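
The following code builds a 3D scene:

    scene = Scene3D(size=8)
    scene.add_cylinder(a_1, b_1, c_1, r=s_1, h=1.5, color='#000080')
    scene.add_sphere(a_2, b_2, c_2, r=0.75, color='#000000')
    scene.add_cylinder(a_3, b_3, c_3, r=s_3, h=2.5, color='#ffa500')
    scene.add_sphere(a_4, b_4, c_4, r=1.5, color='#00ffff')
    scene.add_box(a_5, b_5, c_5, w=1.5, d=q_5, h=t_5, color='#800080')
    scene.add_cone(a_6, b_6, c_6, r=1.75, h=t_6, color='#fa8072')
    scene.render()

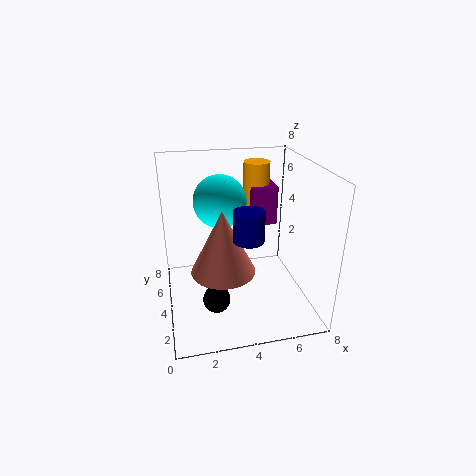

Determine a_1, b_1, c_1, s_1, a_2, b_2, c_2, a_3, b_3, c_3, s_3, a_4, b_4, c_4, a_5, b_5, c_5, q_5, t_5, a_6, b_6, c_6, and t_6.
a_1 = 4, b_1 = 1.75, c_1 = 5, s_1 = 0.75, a_2 = 2.5, b_2 = 2.75, c_2 = 1, a_3 = 5.5, b_3 = 5.75, c_3 = 5.25, s_3 = 0.75, a_4 = 3.25, b_4 = 5.25, c_4 = 5.75, a_5 = 5, b_5 = 4.75, c_5 = 4.25, q_5 = 1.5, t_5 = 2.25, a_6 = 3, b_6 = 3.25, c_6 = 2.5, t_6 = 3.5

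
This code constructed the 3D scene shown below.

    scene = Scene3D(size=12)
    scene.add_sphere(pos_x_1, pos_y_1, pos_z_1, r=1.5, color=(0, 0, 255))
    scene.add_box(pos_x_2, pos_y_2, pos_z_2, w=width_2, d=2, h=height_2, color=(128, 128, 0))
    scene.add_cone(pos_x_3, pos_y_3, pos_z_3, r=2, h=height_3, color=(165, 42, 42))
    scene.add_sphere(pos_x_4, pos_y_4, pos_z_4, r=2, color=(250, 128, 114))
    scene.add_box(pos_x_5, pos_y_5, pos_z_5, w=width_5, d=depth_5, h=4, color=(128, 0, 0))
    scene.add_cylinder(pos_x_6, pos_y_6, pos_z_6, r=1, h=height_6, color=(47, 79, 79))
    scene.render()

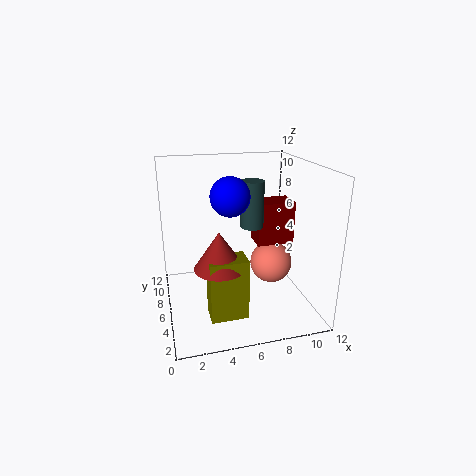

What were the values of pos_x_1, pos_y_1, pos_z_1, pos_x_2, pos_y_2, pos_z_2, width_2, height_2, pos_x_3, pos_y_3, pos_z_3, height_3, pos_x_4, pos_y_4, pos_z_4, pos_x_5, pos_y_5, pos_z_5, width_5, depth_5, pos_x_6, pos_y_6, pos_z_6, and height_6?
pos_x_1 = 5, pos_y_1 = 4.5, pos_z_1 = 10, pos_x_2 = 3, pos_y_2 = 2.5, pos_z_2 = 0.5, width_2 = 3, height_2 = 5, pos_x_3 = 4, pos_y_3 = 4, pos_z_3 = 4.5, height_3 = 3, pos_x_4 = 10, pos_y_4 = 8.5, pos_z_4 = 2, pos_x_5 = 8.5, pos_y_5 = 8, pos_z_5 = 4, width_5 = 3.5, depth_5 = 2.5, pos_x_6 = 7.5, pos_y_6 = 7, pos_z_6 = 6.5, height_6 = 4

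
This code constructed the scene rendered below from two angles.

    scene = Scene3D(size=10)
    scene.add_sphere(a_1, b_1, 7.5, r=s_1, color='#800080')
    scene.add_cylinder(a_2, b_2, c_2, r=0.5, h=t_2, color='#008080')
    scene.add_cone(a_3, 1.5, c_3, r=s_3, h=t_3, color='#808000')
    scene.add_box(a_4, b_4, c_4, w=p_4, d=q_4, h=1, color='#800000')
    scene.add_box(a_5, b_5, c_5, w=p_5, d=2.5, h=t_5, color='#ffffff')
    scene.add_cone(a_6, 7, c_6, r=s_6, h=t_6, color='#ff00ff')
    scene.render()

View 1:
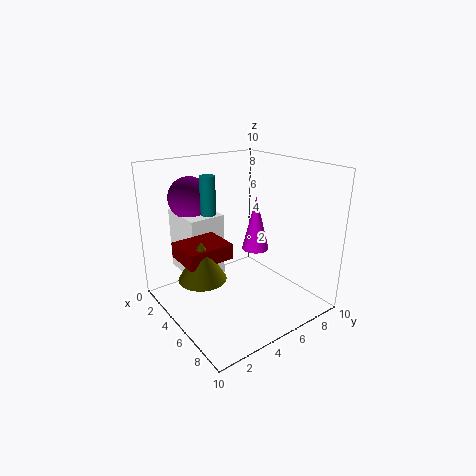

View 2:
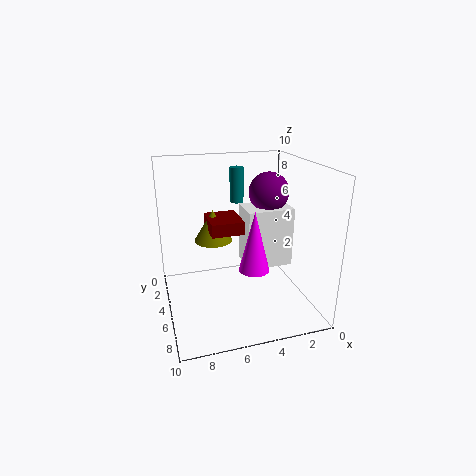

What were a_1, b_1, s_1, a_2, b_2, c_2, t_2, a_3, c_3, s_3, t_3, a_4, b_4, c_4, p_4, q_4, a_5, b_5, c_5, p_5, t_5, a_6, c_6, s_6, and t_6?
a_1 = 2, b_1 = 3, s_1 = 1.5, a_2 = 4.5, b_2 = 3, c_2 = 7, t_2 = 2.5, a_3 = 6, c_3 = 3.5, s_3 = 1.5, t_3 = 2.5, a_4 = 4, b_4 = 0.5, c_4 = 4.5, p_4 = 2.5, q_4 = 3, a_5 = 0.5, b_5 = 2, c_5 = 2, p_5 = 3.5, t_5 = 4.5, a_6 = 4.5, c_6 = 3.5, s_6 = 1, t_6 = 4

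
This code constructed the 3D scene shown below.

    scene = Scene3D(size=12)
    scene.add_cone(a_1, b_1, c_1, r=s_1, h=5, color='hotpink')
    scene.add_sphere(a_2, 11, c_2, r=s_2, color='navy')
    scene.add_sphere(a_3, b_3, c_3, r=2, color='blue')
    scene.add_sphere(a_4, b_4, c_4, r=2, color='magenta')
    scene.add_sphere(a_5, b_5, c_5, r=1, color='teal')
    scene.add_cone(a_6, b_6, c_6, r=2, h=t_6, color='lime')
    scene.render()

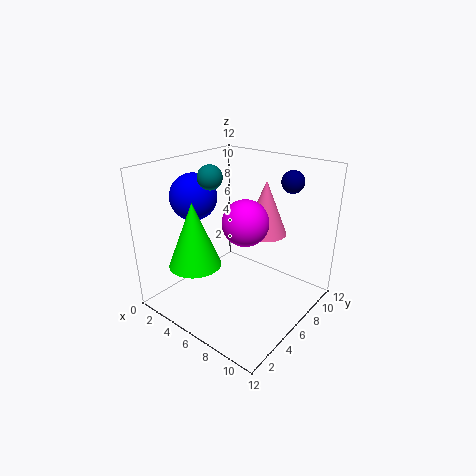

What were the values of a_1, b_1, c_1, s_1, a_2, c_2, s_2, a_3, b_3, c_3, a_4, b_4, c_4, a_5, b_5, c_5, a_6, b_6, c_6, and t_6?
a_1 = 6
b_1 = 10
c_1 = 5
s_1 = 2
a_2 = 8
c_2 = 10
s_2 = 1
a_3 = 2
b_3 = 5
c_3 = 9
a_4 = 6
b_4 = 7
c_4 = 7
a_5 = 4
b_5 = 5
c_5 = 11
a_6 = 5
b_6 = 2
c_6 = 5
t_6 = 5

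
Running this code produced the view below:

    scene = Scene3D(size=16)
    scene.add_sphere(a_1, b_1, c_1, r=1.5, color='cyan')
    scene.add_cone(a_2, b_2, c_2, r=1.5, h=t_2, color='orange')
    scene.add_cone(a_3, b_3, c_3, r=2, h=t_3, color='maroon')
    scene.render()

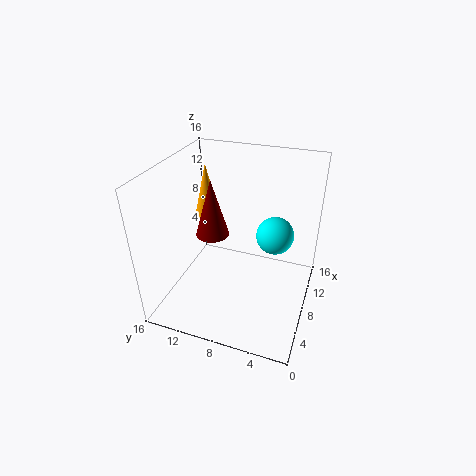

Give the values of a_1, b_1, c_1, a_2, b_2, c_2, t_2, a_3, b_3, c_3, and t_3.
a_1 = 1.5
b_1 = 2.5
c_1 = 13.5
a_2 = 12
b_2 = 13.5
c_2 = 8
t_2 = 6.5
a_3 = 10
b_3 = 12
c_3 = 6.5
t_3 = 7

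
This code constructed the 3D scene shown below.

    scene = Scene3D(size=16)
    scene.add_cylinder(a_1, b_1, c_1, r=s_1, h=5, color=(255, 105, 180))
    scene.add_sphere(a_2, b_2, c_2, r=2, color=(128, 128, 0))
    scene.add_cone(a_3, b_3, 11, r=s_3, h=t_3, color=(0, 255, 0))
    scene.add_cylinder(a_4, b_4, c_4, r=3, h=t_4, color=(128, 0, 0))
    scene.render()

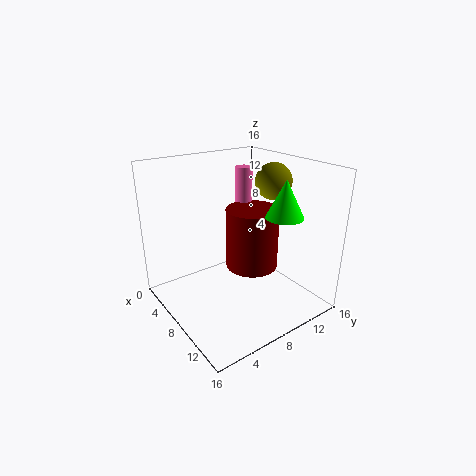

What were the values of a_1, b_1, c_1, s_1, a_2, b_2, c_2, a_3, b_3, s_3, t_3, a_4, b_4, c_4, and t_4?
a_1 = 5
b_1 = 11
c_1 = 10
s_1 = 1
a_2 = 9
b_2 = 12
c_2 = 14
a_3 = 12
b_3 = 11
s_3 = 2
t_3 = 4
a_4 = 8
b_4 = 10
c_4 = 4
t_4 = 7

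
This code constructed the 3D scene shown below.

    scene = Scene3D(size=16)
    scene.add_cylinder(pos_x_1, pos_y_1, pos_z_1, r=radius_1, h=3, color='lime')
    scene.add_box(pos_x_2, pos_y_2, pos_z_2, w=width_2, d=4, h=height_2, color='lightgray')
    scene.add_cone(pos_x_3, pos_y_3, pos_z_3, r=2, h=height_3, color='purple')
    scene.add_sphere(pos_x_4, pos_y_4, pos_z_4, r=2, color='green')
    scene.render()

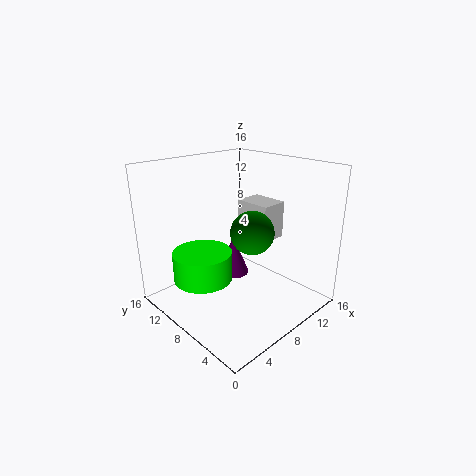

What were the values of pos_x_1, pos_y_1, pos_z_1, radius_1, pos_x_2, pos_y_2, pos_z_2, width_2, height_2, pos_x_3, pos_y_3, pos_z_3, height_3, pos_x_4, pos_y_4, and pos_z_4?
pos_x_1 = 3
pos_y_1 = 8
pos_z_1 = 5
radius_1 = 3
pos_x_2 = 9
pos_y_2 = 5
pos_z_2 = 8
width_2 = 3
height_2 = 4
pos_x_3 = 11
pos_y_3 = 12
pos_z_3 = 1
height_3 = 5
pos_x_4 = 5
pos_y_4 = 3
pos_z_4 = 11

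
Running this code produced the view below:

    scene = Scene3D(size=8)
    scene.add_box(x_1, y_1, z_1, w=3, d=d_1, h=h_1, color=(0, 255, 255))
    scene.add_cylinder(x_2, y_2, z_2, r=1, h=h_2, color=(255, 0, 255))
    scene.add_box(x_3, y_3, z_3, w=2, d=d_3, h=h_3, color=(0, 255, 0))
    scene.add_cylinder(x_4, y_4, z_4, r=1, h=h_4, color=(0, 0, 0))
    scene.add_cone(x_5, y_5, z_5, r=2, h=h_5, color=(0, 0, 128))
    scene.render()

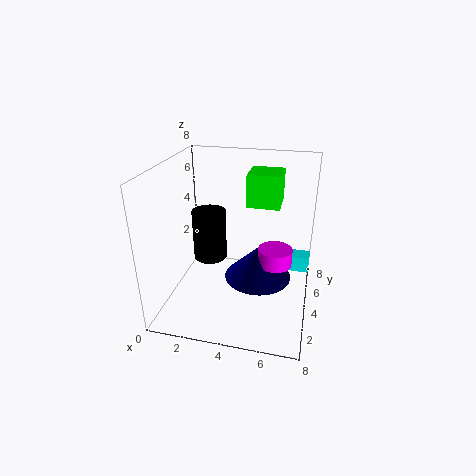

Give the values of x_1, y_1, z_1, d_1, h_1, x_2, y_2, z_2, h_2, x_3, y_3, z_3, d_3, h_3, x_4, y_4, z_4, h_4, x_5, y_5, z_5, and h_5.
x_1 = 5
y_1 = 6
z_1 = 1
d_1 = 1
h_1 = 1
x_2 = 6
y_2 = 5
z_2 = 2
h_2 = 1
x_3 = 4
y_3 = 6
z_3 = 5
d_3 = 2
h_3 = 2
x_4 = 2
y_4 = 5
z_4 = 2
h_4 = 3
x_5 = 5
y_5 = 5
z_5 = 1
h_5 = 2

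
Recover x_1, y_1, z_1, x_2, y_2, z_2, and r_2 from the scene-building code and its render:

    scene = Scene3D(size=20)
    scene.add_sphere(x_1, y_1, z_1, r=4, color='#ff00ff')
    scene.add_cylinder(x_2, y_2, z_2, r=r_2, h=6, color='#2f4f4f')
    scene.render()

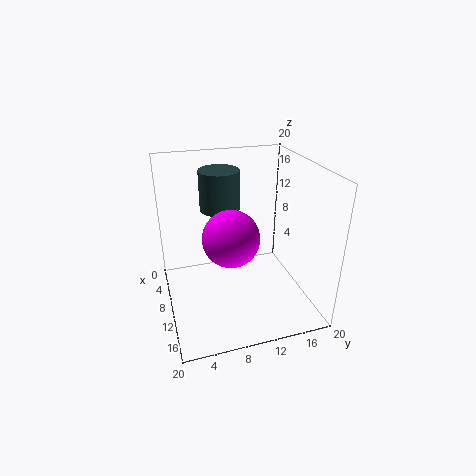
x_1 = 10
y_1 = 9
z_1 = 10
x_2 = 4
y_2 = 9
z_2 = 12
r_2 = 3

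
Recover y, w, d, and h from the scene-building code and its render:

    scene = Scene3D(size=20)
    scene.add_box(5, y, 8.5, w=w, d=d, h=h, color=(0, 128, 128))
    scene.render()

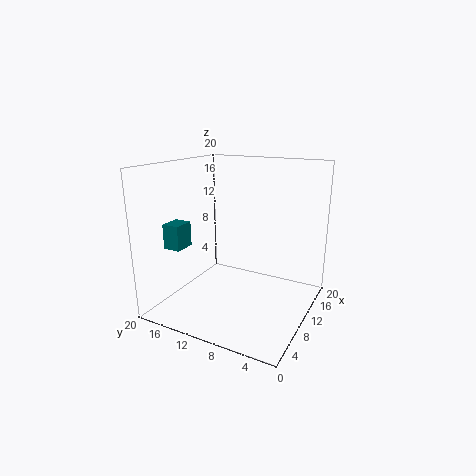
y = 16.5
w = 3
d = 2.5
h = 3.5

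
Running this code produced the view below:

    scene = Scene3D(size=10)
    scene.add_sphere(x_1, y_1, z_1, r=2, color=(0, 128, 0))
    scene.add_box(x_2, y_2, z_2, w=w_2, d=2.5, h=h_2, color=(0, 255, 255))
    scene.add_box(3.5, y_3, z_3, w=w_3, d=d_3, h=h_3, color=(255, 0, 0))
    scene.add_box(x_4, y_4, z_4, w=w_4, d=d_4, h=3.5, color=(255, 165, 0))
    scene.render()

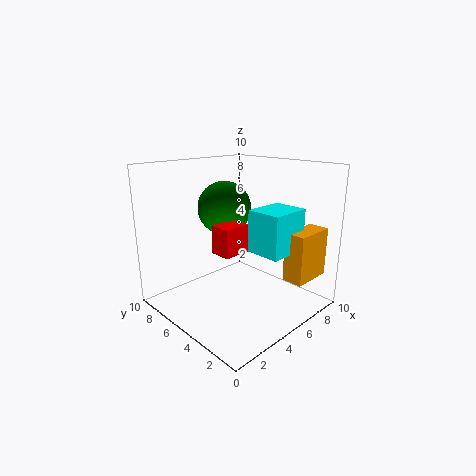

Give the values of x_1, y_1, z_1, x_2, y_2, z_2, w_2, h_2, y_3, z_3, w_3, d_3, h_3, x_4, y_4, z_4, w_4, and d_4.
x_1 = 6; y_1 = 7.5; z_1 = 6.5; x_2 = 5.5; y_2 = 2; z_2 = 4; w_2 = 3; h_2 = 3; y_3 = 4.5; z_3 = 4; w_3 = 2; d_3 = 1.5; h_3 = 2; x_4 = 7; y_4 = 1; z_4 = 2; w_4 = 3; d_4 = 1.5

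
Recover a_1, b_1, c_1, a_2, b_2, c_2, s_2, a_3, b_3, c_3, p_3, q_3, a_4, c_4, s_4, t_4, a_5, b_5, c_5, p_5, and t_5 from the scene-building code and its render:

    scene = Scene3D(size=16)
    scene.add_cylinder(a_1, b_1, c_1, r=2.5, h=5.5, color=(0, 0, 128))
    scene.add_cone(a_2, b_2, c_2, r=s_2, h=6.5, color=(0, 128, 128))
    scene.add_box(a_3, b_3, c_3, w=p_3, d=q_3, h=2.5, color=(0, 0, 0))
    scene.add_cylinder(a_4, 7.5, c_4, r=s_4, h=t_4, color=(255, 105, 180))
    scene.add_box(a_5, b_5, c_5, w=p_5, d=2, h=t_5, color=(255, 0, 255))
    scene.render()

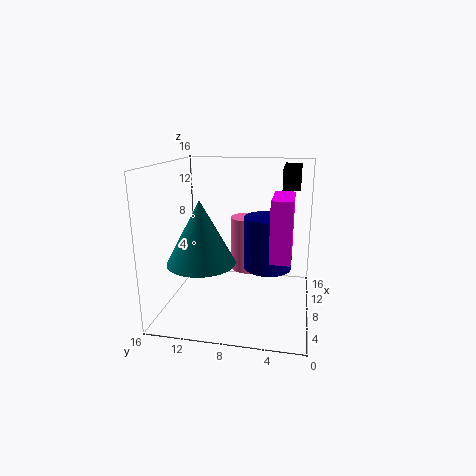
a_1 = 6.5, b_1 = 4.5, c_1 = 5.5, a_2 = 4, b_2 = 11, c_2 = 6.5, s_2 = 3.5, a_3 = 10.5, b_3 = 1.5, c_3 = 13, p_3 = 5.5, q_3 = 2, a_4 = 11.5, c_4 = 3, s_4 = 2, t_4 = 6.5, a_5 = 2.5, b_5 = 2, c_5 = 7.5, p_5 = 5, t_5 = 6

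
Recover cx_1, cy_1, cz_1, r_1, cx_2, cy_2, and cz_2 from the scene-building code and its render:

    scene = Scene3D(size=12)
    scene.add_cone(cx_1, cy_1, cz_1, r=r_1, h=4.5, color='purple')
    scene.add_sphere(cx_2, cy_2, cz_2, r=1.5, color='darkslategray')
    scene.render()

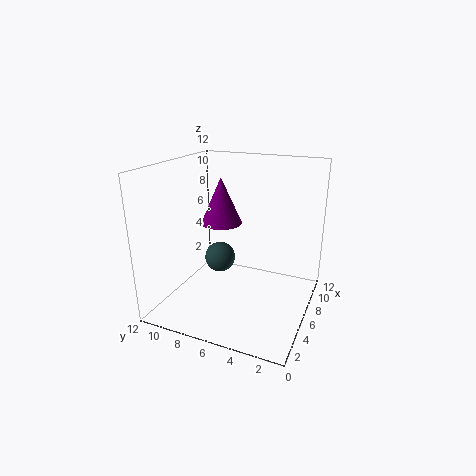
cx_1 = 10
cy_1 = 9.5
cz_1 = 5.5
r_1 = 2
cx_2 = 9.5
cy_2 = 9.5
cz_2 = 2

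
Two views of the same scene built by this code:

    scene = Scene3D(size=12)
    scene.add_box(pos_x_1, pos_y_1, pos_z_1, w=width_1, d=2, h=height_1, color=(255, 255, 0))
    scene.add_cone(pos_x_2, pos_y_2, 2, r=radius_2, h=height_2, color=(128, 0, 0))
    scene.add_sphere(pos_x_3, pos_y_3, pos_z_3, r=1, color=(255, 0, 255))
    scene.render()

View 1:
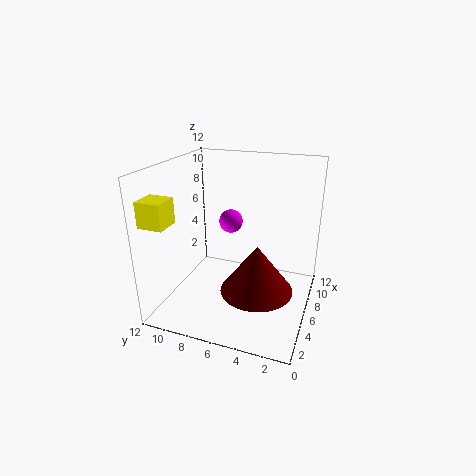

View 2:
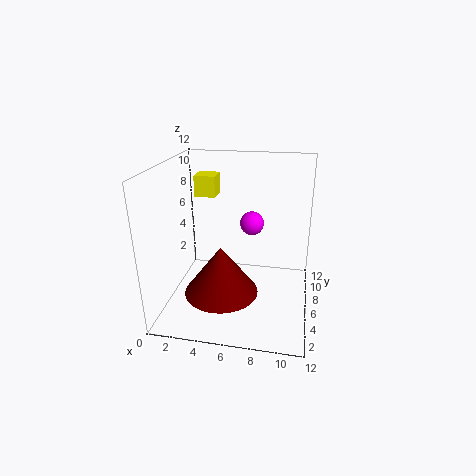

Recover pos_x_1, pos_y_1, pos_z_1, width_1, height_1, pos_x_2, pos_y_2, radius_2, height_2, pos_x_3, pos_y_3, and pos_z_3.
pos_x_1 = 1
pos_y_1 = 10
pos_z_1 = 8
width_1 = 2
height_1 = 2
pos_x_2 = 5
pos_y_2 = 4
radius_2 = 3
height_2 = 4
pos_x_3 = 7
pos_y_3 = 7
pos_z_3 = 7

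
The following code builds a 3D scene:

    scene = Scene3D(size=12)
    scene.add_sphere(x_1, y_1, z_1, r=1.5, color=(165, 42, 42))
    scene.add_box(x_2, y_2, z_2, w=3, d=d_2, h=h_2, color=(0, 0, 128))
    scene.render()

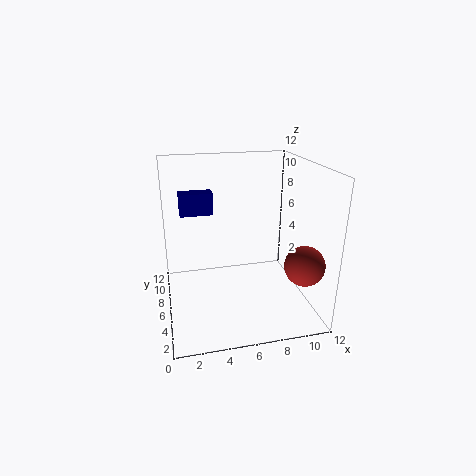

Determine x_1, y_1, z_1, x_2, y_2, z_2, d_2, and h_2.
x_1 = 10; y_1 = 1.5; z_1 = 5.25; x_2 = 1.5; y_2 = 9.25; z_2 = 7; d_2 = 1.5; h_2 = 2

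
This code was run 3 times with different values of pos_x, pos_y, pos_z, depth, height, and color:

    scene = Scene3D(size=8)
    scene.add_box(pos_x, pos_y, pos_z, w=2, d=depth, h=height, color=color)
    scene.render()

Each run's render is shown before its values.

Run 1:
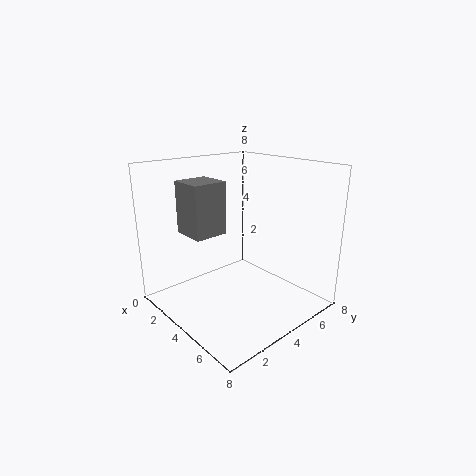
pos_x = 1, pos_y = 2, pos_z = 4, depth = 2, height = 3, color = 'gray'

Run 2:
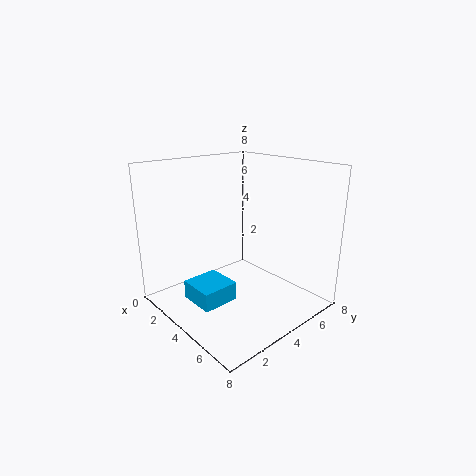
pos_x = 3, pos_y = 1, pos_z = 1, depth = 2, height = 1, color = 'deepskyblue'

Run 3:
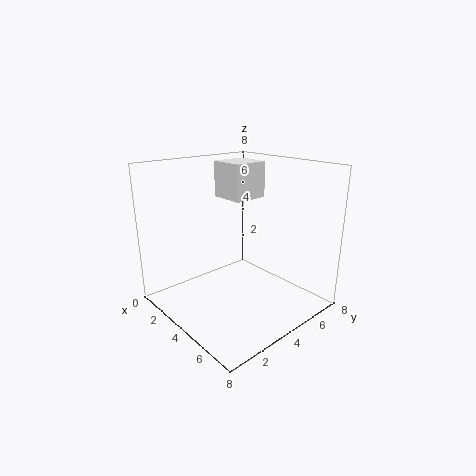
pos_x = 2, pos_y = 4, pos_z = 6, depth = 2, height = 2, color = 'white'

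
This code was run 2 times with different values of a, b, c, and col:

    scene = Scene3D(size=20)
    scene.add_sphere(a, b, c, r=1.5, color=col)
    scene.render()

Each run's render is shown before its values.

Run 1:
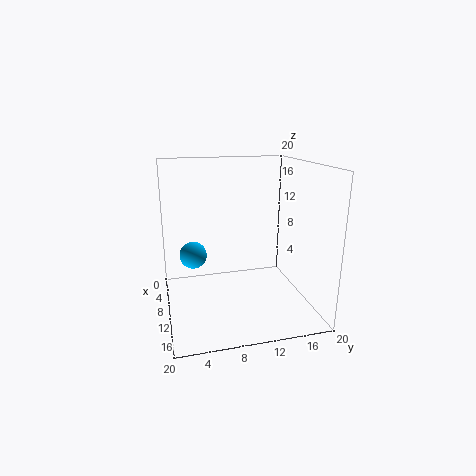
a = 17, b = 3, c = 11, col = 'deepskyblue'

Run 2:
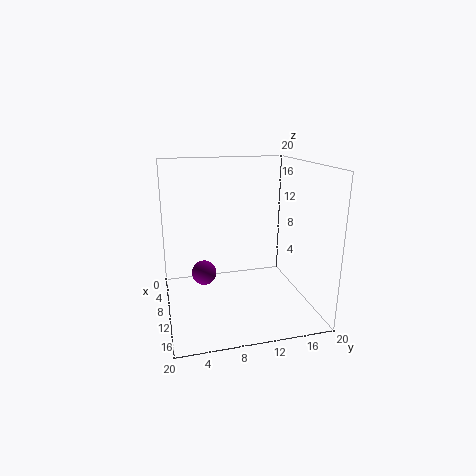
a = 14.5, b = 4.5, c = 7.5, col = 'purple'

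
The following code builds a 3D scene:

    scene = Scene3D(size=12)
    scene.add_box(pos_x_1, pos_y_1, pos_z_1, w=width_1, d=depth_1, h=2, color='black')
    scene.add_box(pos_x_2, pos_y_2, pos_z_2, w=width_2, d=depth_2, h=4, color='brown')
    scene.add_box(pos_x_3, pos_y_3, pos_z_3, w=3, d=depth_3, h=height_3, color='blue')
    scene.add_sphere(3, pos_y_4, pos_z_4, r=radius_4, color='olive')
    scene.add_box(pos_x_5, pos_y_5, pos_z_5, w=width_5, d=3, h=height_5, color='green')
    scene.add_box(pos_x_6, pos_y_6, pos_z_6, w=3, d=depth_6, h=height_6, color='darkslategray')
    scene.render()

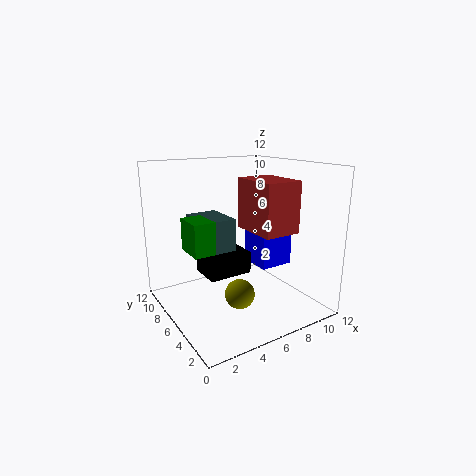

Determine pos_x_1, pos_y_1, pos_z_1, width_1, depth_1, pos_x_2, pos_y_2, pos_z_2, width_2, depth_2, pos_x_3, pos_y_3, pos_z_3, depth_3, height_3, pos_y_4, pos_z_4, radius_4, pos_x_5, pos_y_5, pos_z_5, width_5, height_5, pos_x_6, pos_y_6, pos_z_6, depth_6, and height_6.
pos_x_1 = 4
pos_y_1 = 7
pos_z_1 = 2
width_1 = 4
depth_1 = 3
pos_x_2 = 6
pos_y_2 = 2
pos_z_2 = 7
width_2 = 3
depth_2 = 4
pos_x_3 = 8
pos_y_3 = 5
pos_z_3 = 3
depth_3 = 3
height_3 = 5
pos_y_4 = 1
pos_z_4 = 4
radius_4 = 1
pos_x_5 = 3
pos_y_5 = 8
pos_z_5 = 4
width_5 = 2
height_5 = 3
pos_x_6 = 4
pos_y_6 = 8
pos_z_6 = 3
depth_6 = 4
height_6 = 4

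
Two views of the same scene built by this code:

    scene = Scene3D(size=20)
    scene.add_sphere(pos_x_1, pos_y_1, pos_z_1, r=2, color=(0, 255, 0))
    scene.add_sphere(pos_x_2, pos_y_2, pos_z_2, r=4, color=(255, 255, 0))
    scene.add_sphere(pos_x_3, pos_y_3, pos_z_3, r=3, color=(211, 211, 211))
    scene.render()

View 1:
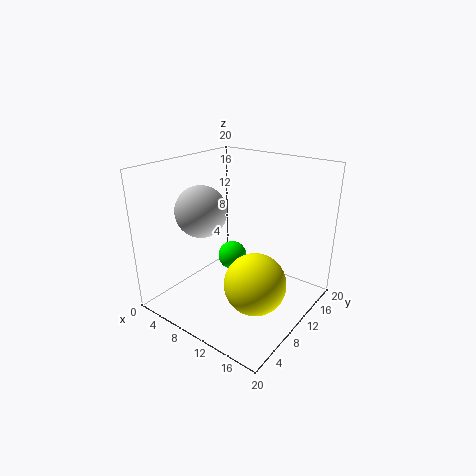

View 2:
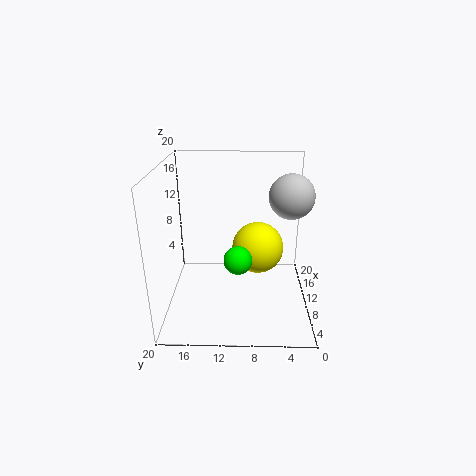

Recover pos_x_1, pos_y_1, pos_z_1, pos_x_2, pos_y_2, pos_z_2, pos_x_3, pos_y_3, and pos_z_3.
pos_x_1 = 9, pos_y_1 = 10, pos_z_1 = 7, pos_x_2 = 15, pos_y_2 = 7, pos_z_2 = 6, pos_x_3 = 10, pos_y_3 = 3, pos_z_3 = 16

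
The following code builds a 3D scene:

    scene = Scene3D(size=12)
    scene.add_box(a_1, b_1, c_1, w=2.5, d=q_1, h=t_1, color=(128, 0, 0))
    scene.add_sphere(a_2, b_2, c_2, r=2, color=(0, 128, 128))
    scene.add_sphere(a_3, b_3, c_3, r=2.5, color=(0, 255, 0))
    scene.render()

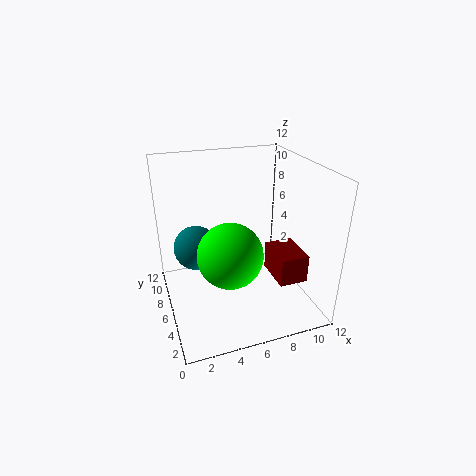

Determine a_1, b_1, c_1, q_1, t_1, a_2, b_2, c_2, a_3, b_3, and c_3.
a_1 = 9
b_1 = 3.5
c_1 = 2
q_1 = 3.5
t_1 = 2.5
a_2 = 3
b_2 = 9
c_2 = 4
a_3 = 4.5
b_3 = 3.5
c_3 = 6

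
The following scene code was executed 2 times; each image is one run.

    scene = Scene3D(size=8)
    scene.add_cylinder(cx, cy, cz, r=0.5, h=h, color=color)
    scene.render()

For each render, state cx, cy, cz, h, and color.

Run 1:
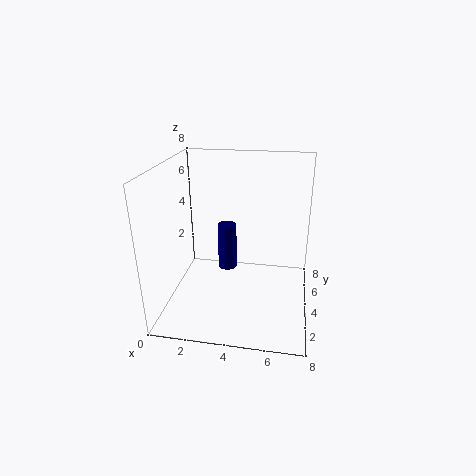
cx = 3.5, cy = 3.5, cz = 2.5, h = 2.5, color = 'navy'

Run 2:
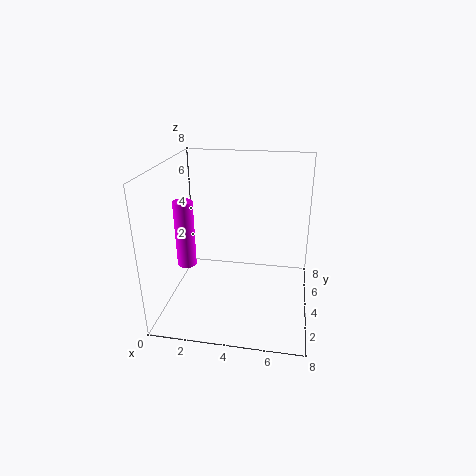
cx = 1.5, cy = 2.5, cz = 3, h = 3.5, color = 'magenta'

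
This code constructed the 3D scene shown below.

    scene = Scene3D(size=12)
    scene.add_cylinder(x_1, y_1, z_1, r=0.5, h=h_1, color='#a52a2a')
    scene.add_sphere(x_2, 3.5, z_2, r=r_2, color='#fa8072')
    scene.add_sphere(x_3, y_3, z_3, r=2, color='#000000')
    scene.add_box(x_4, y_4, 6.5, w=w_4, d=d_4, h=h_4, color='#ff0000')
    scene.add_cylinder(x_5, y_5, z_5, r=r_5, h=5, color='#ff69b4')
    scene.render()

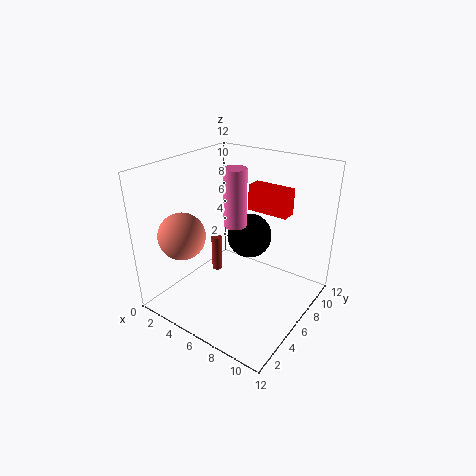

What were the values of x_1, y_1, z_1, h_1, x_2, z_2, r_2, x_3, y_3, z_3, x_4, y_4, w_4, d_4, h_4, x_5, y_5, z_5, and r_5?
x_1 = 2; y_1 = 8; z_1 = 0.5; h_1 = 3.5; x_2 = 2; z_2 = 6; r_2 = 2; x_3 = 5.5; y_3 = 8.5; z_3 = 5; x_4 = 4; y_4 = 10.5; w_4 = 4; d_4 = 1.5; h_4 = 2.5; x_5 = 5; y_5 = 7; z_5 = 6.5; r_5 = 1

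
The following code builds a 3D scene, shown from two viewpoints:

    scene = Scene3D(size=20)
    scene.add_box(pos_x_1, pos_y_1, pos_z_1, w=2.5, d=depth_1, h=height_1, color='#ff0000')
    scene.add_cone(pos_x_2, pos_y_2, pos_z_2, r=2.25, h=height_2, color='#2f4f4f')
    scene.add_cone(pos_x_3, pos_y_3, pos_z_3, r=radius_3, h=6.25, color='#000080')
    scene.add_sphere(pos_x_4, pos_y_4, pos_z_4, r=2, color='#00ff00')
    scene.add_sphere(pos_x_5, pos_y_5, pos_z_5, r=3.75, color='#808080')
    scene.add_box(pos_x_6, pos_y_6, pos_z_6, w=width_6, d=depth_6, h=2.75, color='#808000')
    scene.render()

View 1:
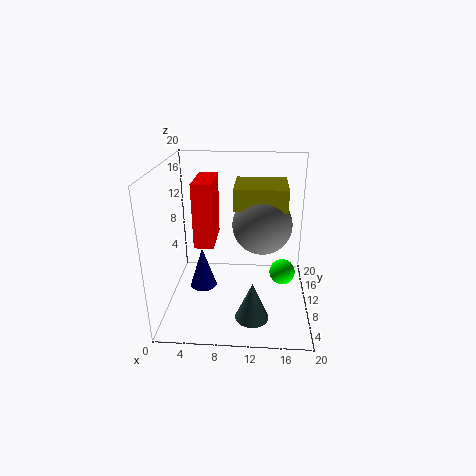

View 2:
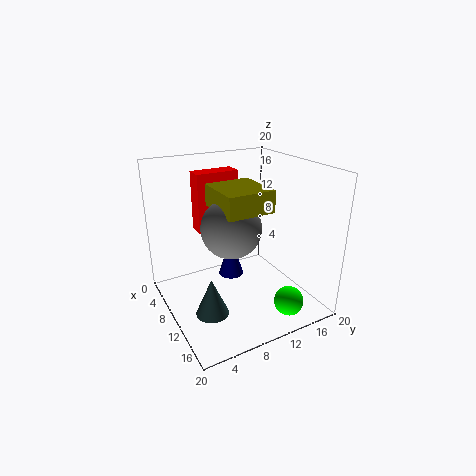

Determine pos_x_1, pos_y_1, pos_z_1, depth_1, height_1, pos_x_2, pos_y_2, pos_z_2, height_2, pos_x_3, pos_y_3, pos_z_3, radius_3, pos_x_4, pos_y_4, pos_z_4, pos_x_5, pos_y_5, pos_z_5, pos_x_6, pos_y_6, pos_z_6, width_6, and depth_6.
pos_x_1 = 4.75, pos_y_1 = 5.5, pos_z_1 = 10.5, depth_1 = 6, height_1 = 8.25, pos_x_2 = 12.25, pos_y_2 = 4.75, pos_z_2 = 0.75, height_2 = 5.25, pos_x_3 = 4.5, pos_y_3 = 11.75, pos_z_3 = 1, radius_3 = 2, pos_x_4 = 16.75, pos_y_4 = 14.25, pos_z_4 = 2.25, pos_x_5 = 13.25, pos_y_5 = 7.25, pos_z_5 = 13.25, pos_x_6 = 9.75, pos_y_6 = 5.5, pos_z_6 = 15.5, width_6 = 6.5, depth_6 = 6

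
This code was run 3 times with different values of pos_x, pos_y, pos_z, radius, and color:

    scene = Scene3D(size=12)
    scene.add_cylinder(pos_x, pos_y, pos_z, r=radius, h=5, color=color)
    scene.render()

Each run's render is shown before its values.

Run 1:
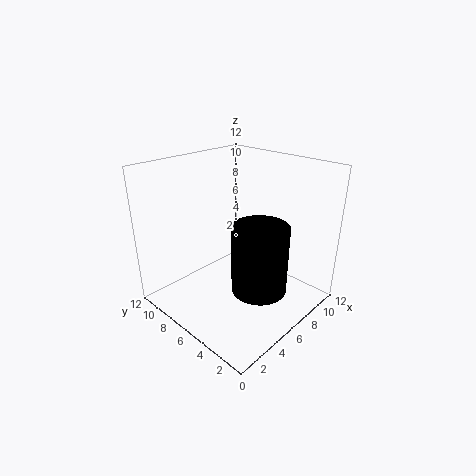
pos_x = 4, pos_y = 2, pos_z = 4, radius = 2, color = 'black'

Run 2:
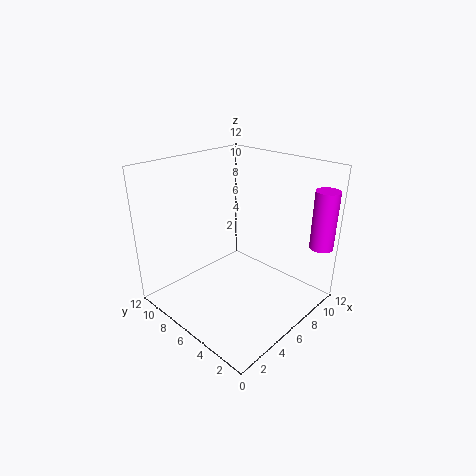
pos_x = 11, pos_y = 1, pos_z = 5, radius = 1, color = 'magenta'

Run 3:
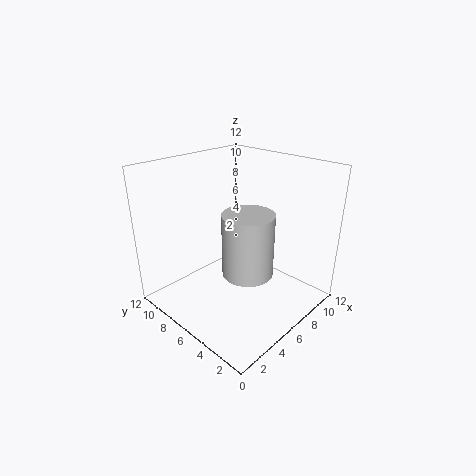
pos_x = 5, pos_y = 4, pos_z = 4, radius = 2, color = 'lightgray'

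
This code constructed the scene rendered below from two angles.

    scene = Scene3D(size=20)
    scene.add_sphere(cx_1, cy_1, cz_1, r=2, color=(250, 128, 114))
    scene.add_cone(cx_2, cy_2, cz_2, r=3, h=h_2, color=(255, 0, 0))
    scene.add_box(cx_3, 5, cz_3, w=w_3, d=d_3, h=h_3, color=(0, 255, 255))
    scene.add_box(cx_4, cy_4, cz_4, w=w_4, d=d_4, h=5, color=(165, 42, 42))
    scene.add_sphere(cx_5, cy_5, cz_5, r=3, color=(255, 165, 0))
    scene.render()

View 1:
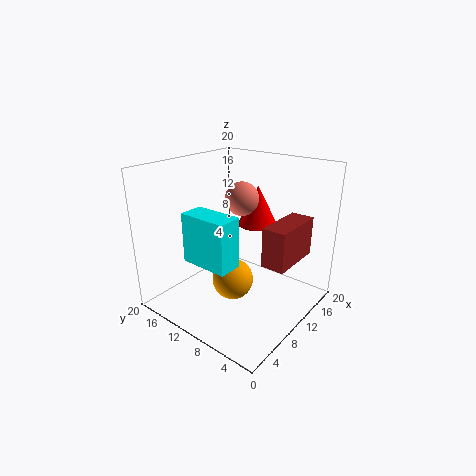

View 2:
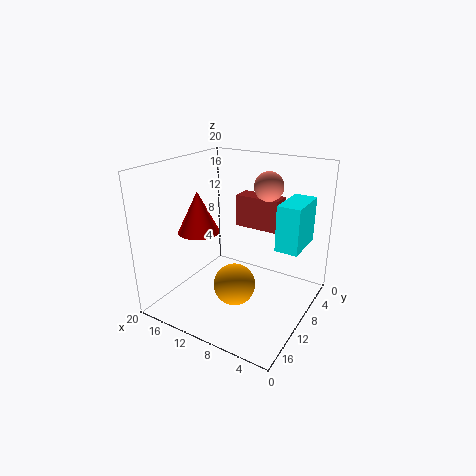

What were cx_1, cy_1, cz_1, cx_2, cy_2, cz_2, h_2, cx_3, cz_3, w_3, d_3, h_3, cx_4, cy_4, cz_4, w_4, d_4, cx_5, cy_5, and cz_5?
cx_1 = 7, cy_1 = 7, cz_1 = 17, cx_2 = 16, cy_2 = 11, cz_2 = 10, h_2 = 6, cx_3 = 1, cz_3 = 10, w_3 = 3, d_3 = 6, h_3 = 6, cx_4 = 7, cy_4 = 1, cz_4 = 9, w_4 = 7, d_4 = 3, cx_5 = 10, cy_5 = 11, cz_5 = 3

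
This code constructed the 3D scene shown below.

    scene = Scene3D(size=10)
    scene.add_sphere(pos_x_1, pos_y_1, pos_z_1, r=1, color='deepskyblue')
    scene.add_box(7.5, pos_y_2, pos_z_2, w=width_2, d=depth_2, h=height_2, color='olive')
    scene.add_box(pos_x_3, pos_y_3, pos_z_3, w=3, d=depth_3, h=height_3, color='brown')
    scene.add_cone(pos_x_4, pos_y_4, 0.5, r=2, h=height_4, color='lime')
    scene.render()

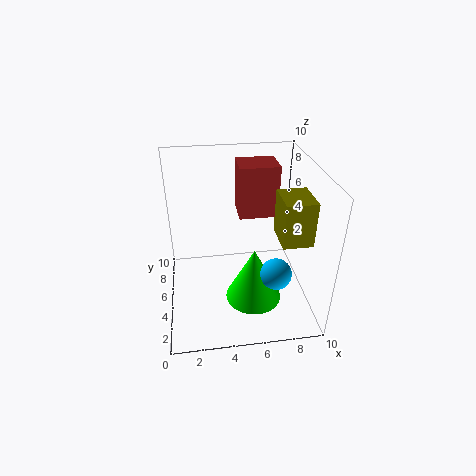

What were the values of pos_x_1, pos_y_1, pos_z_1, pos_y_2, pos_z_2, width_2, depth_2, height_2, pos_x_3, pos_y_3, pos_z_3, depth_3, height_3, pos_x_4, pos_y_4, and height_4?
pos_x_1 = 7, pos_y_1 = 2, pos_z_1 = 4, pos_y_2 = 2.5, pos_z_2 = 5.5, width_2 = 2, depth_2 = 2.5, height_2 = 3, pos_x_3 = 5.5, pos_y_3 = 7.5, pos_z_3 = 5, depth_3 = 2.5, height_3 = 4, pos_x_4 = 6, pos_y_4 = 4, height_4 = 4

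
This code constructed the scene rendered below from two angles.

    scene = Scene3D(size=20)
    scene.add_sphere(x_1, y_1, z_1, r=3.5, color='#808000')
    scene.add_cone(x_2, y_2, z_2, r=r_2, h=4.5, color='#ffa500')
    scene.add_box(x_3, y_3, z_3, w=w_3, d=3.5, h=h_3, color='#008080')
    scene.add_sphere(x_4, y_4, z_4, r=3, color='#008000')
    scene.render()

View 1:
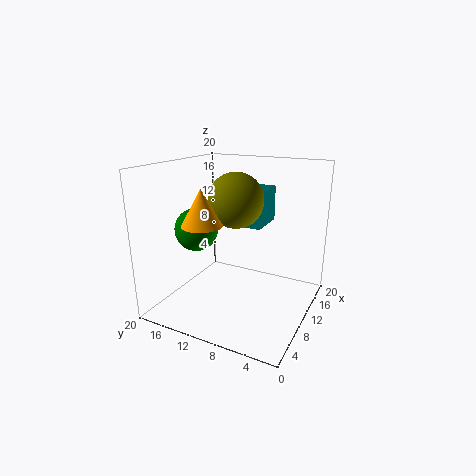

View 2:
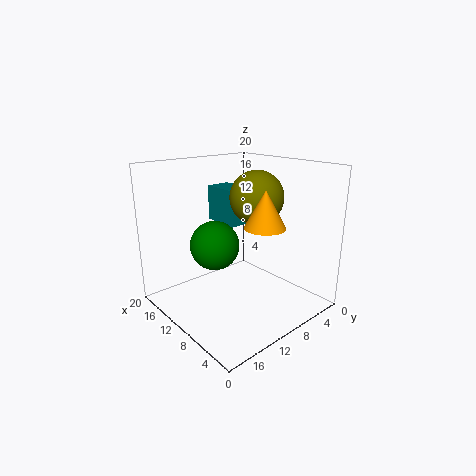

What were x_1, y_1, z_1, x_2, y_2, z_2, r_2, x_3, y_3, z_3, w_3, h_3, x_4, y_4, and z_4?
x_1 = 7.5, y_1 = 9, z_1 = 16, x_2 = 3.5, y_2 = 11.5, z_2 = 13.5, r_2 = 2.5, x_3 = 10.5, y_3 = 7, z_3 = 11.5, w_3 = 5.5, h_3 = 5, x_4 = 8, y_4 = 15.5, z_4 = 11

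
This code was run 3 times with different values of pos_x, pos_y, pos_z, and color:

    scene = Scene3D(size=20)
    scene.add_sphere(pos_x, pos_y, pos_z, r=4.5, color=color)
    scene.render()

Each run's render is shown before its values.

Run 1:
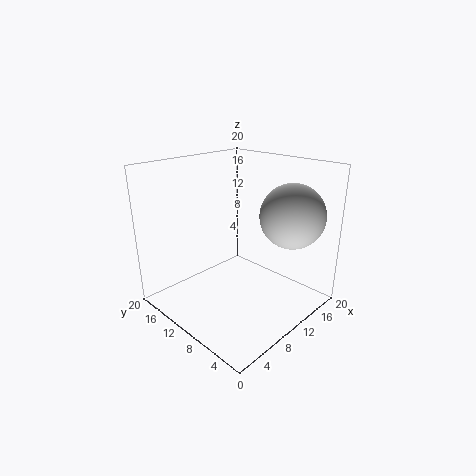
pos_x = 15.5; pos_y = 5; pos_z = 13; color = 'lightgray'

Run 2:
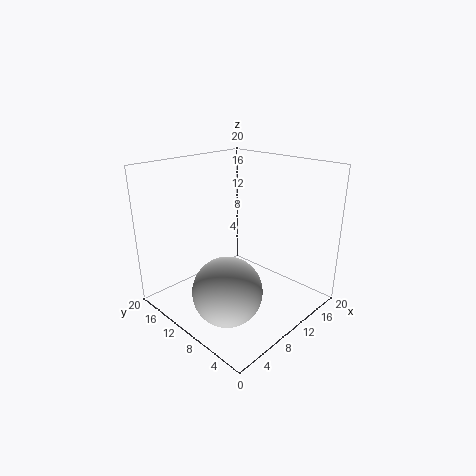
pos_x = 5; pos_y = 7; pos_z = 5; color = 'lightgray'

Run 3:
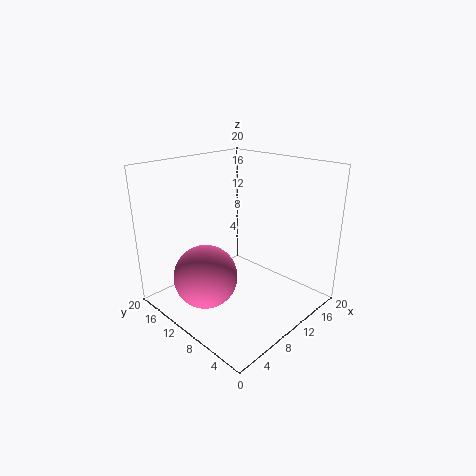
pos_x = 6; pos_y = 12.5; pos_z = 4.5; color = 'hotpink'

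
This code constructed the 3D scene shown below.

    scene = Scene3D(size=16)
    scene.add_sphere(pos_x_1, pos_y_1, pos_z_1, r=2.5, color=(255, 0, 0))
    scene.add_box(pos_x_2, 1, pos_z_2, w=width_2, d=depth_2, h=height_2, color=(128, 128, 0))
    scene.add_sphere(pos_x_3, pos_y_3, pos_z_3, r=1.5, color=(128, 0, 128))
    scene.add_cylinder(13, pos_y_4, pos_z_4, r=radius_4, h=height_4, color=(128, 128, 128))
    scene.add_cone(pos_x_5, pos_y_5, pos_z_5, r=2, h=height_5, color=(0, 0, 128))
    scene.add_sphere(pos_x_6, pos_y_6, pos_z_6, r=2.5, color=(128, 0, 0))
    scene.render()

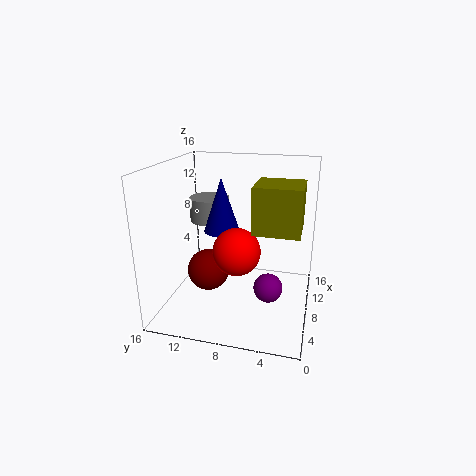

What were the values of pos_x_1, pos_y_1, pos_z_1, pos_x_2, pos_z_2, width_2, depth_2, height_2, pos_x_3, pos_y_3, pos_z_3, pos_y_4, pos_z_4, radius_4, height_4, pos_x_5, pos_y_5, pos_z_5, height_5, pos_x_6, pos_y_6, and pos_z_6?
pos_x_1 = 5.5; pos_y_1 = 7.5; pos_z_1 = 7.5; pos_x_2 = 3; pos_z_2 = 10.5; width_2 = 4.5; depth_2 = 4.5; height_2 = 4.5; pos_x_3 = 5; pos_y_3 = 4; pos_z_3 = 4; pos_y_4 = 13; pos_z_4 = 8; radius_4 = 2.5; height_4 = 3; pos_x_5 = 8.5; pos_y_5 = 10; pos_z_5 = 8.5; height_5 = 6; pos_x_6 = 9; pos_y_6 = 12; pos_z_6 = 3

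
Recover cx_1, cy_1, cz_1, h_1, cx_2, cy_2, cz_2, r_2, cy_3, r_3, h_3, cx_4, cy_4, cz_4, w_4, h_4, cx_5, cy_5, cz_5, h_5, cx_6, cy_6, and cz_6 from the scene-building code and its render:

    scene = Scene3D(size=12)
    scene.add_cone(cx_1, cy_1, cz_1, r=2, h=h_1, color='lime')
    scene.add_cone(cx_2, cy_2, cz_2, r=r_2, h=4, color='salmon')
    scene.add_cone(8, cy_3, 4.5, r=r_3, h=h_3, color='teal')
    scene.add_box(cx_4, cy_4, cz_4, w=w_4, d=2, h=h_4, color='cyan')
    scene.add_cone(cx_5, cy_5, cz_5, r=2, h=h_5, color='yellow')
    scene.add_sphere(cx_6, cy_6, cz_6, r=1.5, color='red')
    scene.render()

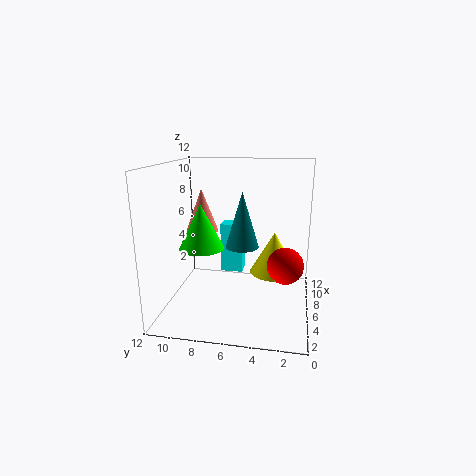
cx_1 = 7
cy_1 = 9.5
cz_1 = 4.5
h_1 = 4
cx_2 = 9
cy_2 = 10
cz_2 = 5.5
r_2 = 1.5
cy_3 = 6
r_3 = 1.5
h_3 = 5
cx_4 = 8
cy_4 = 6
cz_4 = 2
w_4 = 1.5
h_4 = 4.5
cx_5 = 6.5
cy_5 = 3
cz_5 = 3
h_5 = 3.5
cx_6 = 5.5
cy_6 = 2
cz_6 = 4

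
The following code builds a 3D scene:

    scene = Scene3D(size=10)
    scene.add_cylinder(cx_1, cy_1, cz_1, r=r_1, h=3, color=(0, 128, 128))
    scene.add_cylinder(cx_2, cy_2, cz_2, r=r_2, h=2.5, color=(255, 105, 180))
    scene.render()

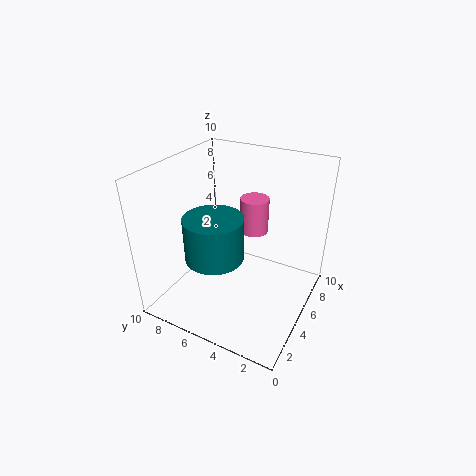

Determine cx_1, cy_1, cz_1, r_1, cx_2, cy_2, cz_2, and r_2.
cx_1 = 3.5
cy_1 = 6
cz_1 = 4
r_1 = 2
cx_2 = 6.5
cy_2 = 4.5
cz_2 = 5
r_2 = 1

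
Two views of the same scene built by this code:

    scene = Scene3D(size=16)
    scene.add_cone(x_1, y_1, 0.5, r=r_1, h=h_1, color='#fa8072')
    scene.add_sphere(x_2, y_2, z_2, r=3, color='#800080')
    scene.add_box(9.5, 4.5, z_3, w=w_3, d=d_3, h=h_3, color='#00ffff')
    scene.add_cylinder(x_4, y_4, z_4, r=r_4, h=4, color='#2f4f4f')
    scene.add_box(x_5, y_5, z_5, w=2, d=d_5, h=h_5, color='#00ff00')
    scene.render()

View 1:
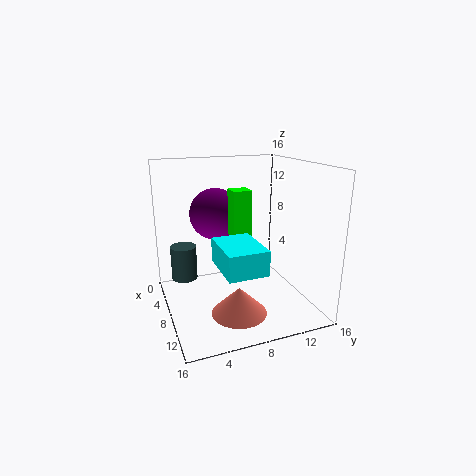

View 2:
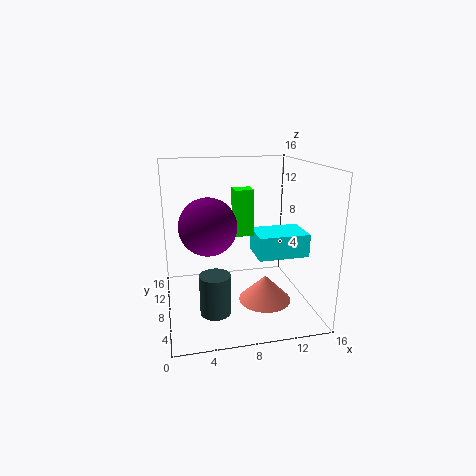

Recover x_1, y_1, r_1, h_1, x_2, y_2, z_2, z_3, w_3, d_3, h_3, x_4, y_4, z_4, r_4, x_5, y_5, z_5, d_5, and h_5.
x_1 = 11
y_1 = 7
r_1 = 3
h_1 = 3
x_2 = 4.5
y_2 = 6.5
z_2 = 10
z_3 = 6.5
w_3 = 5.5
d_3 = 4
h_3 = 2.5
x_4 = 4.5
y_4 = 2.5
z_4 = 2.5
r_4 = 1.5
x_5 = 7.5
y_5 = 7
z_5 = 8.5
d_5 = 2
h_5 = 5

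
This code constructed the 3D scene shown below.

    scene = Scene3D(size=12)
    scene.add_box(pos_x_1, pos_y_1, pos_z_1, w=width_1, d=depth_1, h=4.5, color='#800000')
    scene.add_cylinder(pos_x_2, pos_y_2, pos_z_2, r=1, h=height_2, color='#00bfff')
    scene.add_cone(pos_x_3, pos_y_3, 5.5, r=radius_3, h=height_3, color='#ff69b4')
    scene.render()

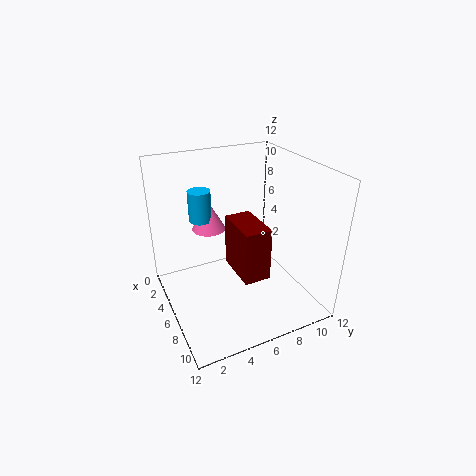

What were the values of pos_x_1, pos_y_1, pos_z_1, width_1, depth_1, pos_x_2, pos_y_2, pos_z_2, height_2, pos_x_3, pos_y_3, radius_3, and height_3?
pos_x_1 = 4.5; pos_y_1 = 5.5; pos_z_1 = 3; width_1 = 4; depth_1 = 2.25; pos_x_2 = 2.5; pos_y_2 = 4; pos_z_2 = 6.5; height_2 = 2.75; pos_x_3 = 2.5; pos_y_3 = 4.75; radius_3 = 1.5; height_3 = 2.75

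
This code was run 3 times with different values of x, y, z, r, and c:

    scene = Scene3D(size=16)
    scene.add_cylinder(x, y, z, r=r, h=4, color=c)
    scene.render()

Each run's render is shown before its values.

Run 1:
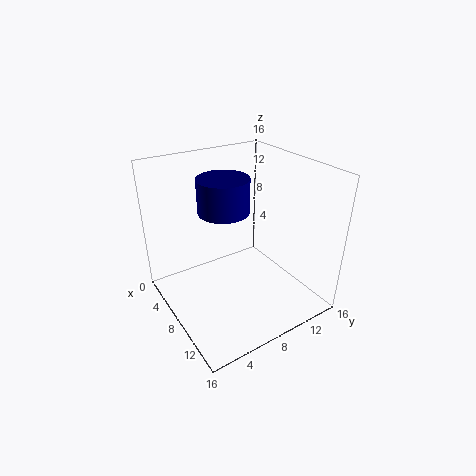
x = 5
y = 8
z = 10
r = 3
c = 'navy'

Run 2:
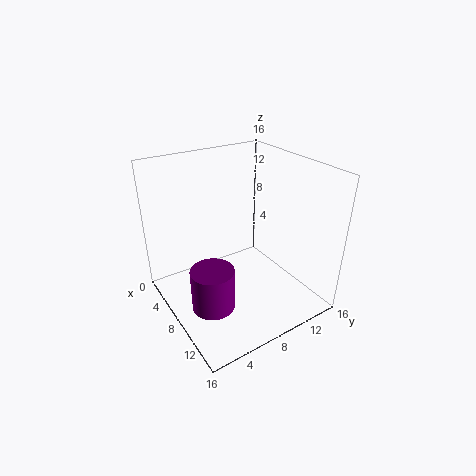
x = 13
y = 2
z = 5
r = 2
c = 'purple'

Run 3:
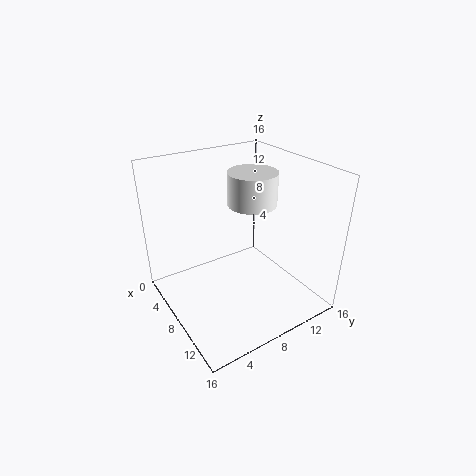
x = 5
y = 12
z = 10
r = 3
c = 'white'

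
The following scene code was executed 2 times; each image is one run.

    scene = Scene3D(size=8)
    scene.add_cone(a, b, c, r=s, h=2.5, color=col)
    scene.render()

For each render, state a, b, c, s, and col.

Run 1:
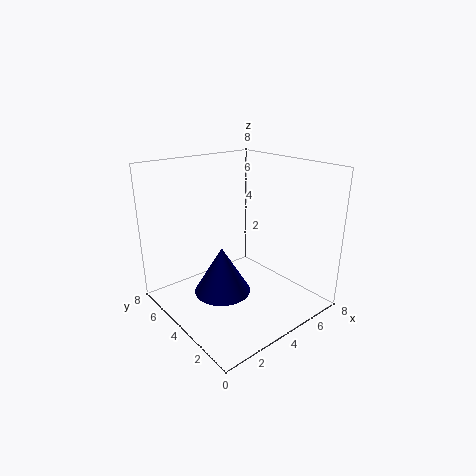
a = 2.5; b = 3.5; c = 1.5; s = 1.5; col = 'navy'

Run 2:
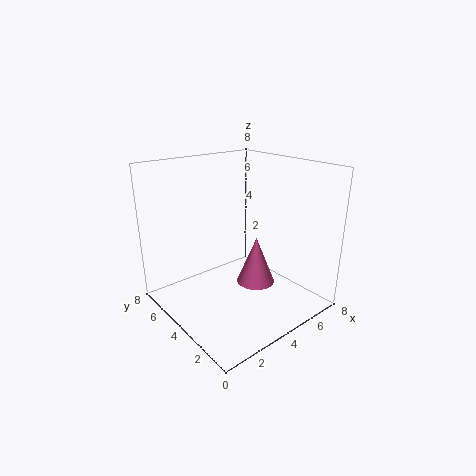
a = 4; b = 2.5; c = 2; s = 1; col = 'hotpink'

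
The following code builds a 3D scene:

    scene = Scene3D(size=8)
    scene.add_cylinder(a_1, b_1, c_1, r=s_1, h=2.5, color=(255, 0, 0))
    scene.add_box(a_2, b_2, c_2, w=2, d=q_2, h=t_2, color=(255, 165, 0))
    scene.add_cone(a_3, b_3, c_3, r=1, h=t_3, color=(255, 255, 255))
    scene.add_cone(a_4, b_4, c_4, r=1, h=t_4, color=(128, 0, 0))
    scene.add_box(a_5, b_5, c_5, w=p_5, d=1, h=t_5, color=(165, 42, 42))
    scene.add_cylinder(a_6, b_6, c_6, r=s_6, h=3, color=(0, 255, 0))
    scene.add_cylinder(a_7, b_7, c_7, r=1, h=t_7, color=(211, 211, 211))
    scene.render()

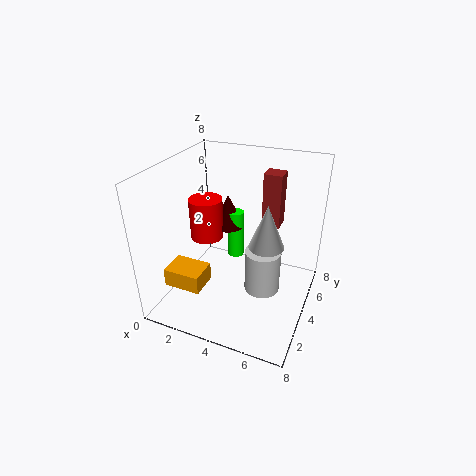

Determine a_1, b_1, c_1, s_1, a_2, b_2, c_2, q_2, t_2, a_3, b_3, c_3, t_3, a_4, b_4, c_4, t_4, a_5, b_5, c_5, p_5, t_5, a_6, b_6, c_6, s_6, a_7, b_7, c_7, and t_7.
a_1 = 1.5; b_1 = 5; c_1 = 3; s_1 = 1; a_2 = 1; b_2 = 1; c_2 = 2; q_2 = 1.5; t_2 = 1; a_3 = 5.5; b_3 = 4.5; c_3 = 3.5; t_3 = 2.5; a_4 = 2.5; b_4 = 6; c_4 = 3.5; t_4 = 2; a_5 = 5; b_5 = 5; c_5 = 4.5; p_5 = 1; t_5 = 3; a_6 = 3; b_6 = 6; c_6 = 1.5; s_6 = 0.5; a_7 = 5.5; b_7 = 4; c_7 = 1; t_7 = 2.5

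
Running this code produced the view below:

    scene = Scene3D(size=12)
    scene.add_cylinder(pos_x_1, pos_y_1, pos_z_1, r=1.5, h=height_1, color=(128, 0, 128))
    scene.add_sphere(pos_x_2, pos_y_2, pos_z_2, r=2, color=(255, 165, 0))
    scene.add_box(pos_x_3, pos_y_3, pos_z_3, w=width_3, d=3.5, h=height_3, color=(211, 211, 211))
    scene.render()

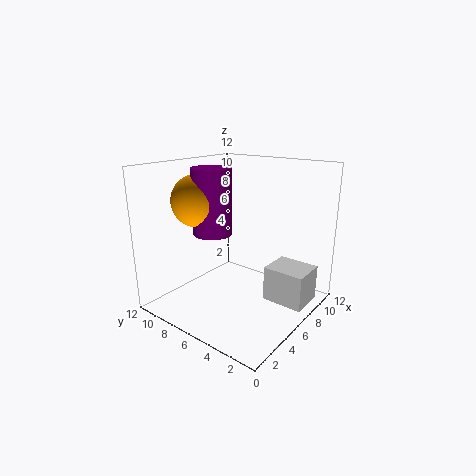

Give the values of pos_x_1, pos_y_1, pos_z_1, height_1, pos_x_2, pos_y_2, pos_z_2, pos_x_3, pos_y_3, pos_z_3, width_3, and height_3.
pos_x_1 = 3.5; pos_y_1 = 6.5; pos_z_1 = 7; height_1 = 5; pos_x_2 = 3; pos_y_2 = 7.5; pos_z_2 = 9.5; pos_x_3 = 7; pos_y_3 = 0.5; pos_z_3 = 0.5; width_3 = 3; height_3 = 3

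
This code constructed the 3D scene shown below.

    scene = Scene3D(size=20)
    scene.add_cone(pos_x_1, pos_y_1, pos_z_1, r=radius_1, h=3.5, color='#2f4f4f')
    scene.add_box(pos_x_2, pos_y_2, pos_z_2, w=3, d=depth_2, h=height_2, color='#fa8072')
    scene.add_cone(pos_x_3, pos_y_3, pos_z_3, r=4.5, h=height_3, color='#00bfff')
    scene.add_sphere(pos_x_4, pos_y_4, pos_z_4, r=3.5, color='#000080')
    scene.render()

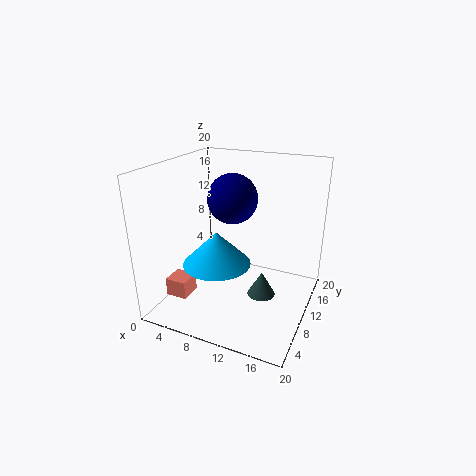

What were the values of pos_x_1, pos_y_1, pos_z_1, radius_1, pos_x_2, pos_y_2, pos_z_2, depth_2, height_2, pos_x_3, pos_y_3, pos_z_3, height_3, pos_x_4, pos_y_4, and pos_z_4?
pos_x_1 = 13.5; pos_y_1 = 10.5; pos_z_1 = 1.5; radius_1 = 2; pos_x_2 = 2; pos_y_2 = 3.5; pos_z_2 = 2.5; depth_2 = 3; height_2 = 2.5; pos_x_3 = 8.5; pos_y_3 = 6.5; pos_z_3 = 7.5; height_3 = 4.5; pos_x_4 = 8.5; pos_y_4 = 11.5; pos_z_4 = 15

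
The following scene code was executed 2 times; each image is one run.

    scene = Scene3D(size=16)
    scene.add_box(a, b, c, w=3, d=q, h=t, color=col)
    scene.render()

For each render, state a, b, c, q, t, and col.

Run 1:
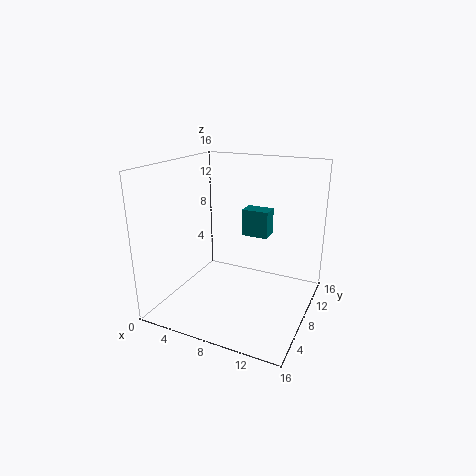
a = 8
b = 9
c = 8
q = 2
t = 3
col = 'teal'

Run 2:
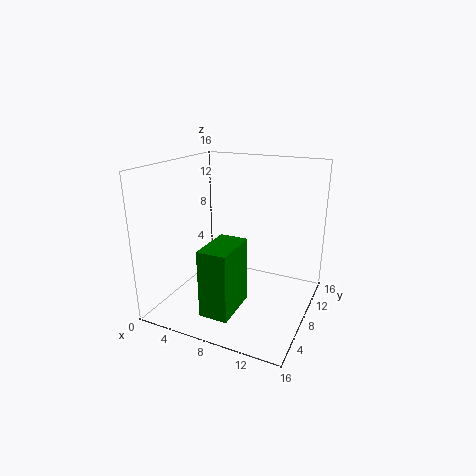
a = 7
b = 1
c = 2
q = 5
t = 7
col = 'green'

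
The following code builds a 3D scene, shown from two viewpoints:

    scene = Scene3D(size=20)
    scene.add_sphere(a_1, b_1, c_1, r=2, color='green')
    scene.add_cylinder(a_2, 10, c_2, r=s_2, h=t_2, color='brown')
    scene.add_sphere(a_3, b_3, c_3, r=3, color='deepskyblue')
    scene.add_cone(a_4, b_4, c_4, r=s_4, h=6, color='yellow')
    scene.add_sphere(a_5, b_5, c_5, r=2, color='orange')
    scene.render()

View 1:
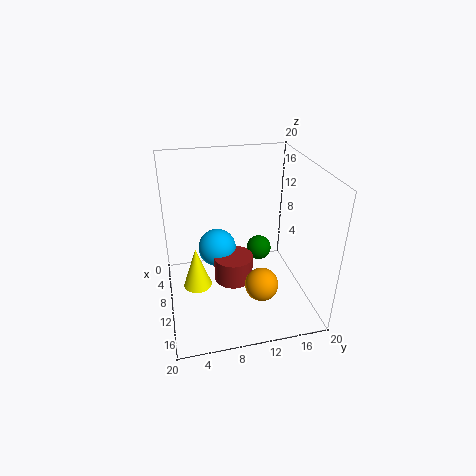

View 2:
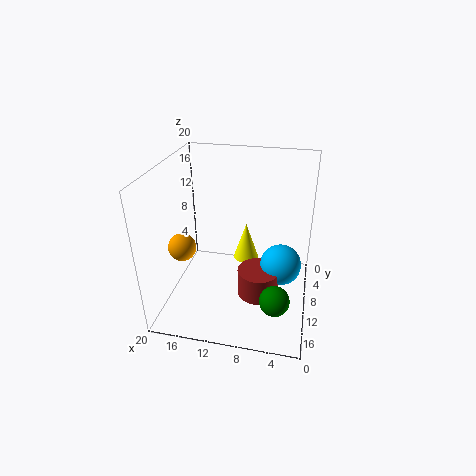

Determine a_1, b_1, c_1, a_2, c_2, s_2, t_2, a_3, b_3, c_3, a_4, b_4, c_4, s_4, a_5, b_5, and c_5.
a_1 = 4; b_1 = 15; c_1 = 4; a_2 = 7; c_2 = 1; s_2 = 3; t_2 = 4; a_3 = 4; b_3 = 8; c_3 = 5; a_4 = 10; b_4 = 4; c_4 = 3; s_4 = 2; a_5 = 18; b_5 = 11; c_5 = 8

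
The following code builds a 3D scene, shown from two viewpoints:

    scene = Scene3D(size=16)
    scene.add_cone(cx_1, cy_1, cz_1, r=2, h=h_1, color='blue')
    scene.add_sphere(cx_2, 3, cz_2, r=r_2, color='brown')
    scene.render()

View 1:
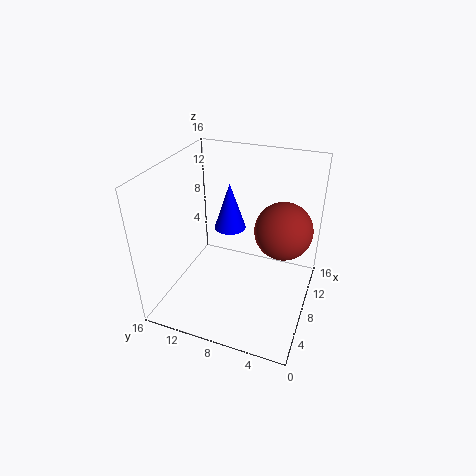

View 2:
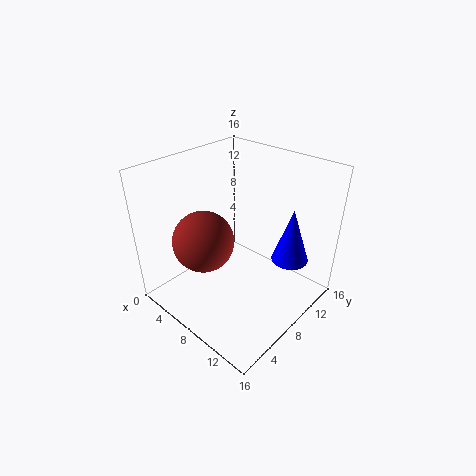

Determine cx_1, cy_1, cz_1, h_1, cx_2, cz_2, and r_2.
cx_1 = 13; cy_1 = 11; cz_1 = 6; h_1 = 6; cx_2 = 8; cz_2 = 10; r_2 = 3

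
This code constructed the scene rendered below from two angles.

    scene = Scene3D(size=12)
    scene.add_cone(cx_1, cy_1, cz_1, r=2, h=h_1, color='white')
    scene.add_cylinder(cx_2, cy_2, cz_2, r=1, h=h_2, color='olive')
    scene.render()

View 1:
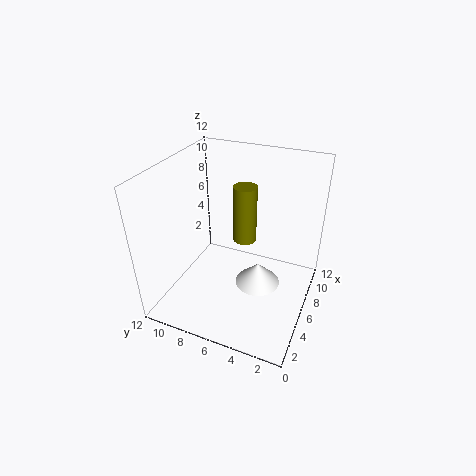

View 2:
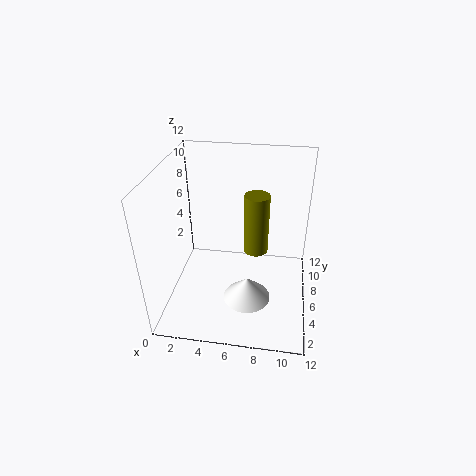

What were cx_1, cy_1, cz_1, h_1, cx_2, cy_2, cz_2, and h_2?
cx_1 = 7
cy_1 = 4.5
cz_1 = 1
h_1 = 2
cx_2 = 7.5
cy_2 = 6
cz_2 = 5
h_2 = 5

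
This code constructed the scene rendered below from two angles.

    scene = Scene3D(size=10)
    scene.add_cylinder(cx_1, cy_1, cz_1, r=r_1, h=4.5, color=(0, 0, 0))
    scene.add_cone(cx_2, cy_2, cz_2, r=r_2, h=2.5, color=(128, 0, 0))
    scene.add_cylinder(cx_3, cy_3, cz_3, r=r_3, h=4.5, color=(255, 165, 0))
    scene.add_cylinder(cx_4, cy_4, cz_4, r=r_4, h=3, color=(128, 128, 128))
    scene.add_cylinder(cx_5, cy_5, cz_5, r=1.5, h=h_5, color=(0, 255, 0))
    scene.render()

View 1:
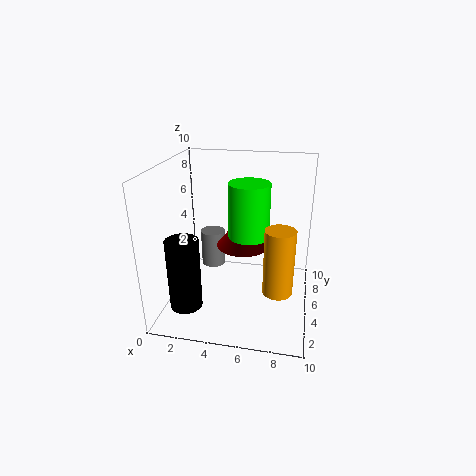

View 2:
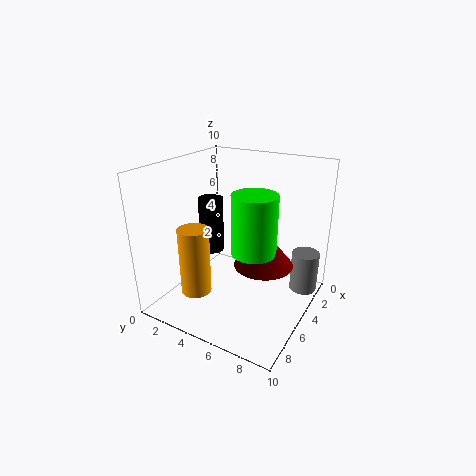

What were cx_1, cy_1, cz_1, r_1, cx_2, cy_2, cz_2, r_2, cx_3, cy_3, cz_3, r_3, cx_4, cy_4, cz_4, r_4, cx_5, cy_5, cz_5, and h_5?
cx_1 = 2.5, cy_1 = 1, cz_1 = 2, r_1 = 1, cx_2 = 5, cy_2 = 7, cz_2 = 3.5, r_2 = 2, cx_3 = 8, cy_3 = 3.5, cz_3 = 2, r_3 = 1, cx_4 = 2, cy_4 = 9, cz_4 = 0.5, r_4 = 1, cx_5 = 5.5, cy_5 = 6.5, cz_5 = 4.5, h_5 = 4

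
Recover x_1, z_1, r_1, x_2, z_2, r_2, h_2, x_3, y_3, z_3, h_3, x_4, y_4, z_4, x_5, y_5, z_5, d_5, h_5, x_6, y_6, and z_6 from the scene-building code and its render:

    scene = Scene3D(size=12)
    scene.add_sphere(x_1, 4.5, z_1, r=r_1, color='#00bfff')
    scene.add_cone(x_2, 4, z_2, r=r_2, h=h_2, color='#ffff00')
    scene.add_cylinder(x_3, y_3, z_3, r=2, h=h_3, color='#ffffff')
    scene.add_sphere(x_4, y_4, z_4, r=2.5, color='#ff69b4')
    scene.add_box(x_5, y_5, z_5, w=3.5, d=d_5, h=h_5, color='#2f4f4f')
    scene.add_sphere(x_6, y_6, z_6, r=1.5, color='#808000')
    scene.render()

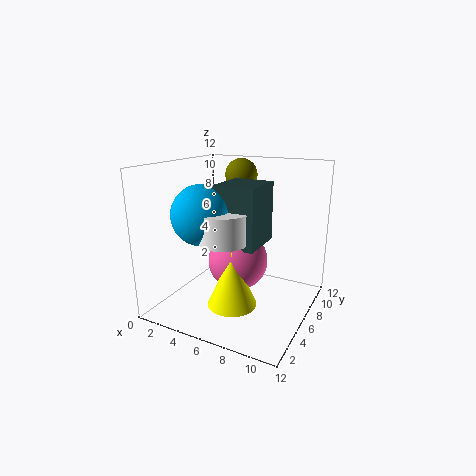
x_1 = 3.5
z_1 = 8
r_1 = 2.5
x_2 = 6.5
z_2 = 1
r_2 = 2
h_2 = 4.5
x_3 = 5.5
y_3 = 4.5
z_3 = 6
h_3 = 2.5
x_4 = 6
y_4 = 6
z_4 = 4
x_5 = 4.5
y_5 = 4.5
z_5 = 5.5
d_5 = 4
h_5 = 5
x_6 = 4
y_6 = 10.5
z_6 = 10.5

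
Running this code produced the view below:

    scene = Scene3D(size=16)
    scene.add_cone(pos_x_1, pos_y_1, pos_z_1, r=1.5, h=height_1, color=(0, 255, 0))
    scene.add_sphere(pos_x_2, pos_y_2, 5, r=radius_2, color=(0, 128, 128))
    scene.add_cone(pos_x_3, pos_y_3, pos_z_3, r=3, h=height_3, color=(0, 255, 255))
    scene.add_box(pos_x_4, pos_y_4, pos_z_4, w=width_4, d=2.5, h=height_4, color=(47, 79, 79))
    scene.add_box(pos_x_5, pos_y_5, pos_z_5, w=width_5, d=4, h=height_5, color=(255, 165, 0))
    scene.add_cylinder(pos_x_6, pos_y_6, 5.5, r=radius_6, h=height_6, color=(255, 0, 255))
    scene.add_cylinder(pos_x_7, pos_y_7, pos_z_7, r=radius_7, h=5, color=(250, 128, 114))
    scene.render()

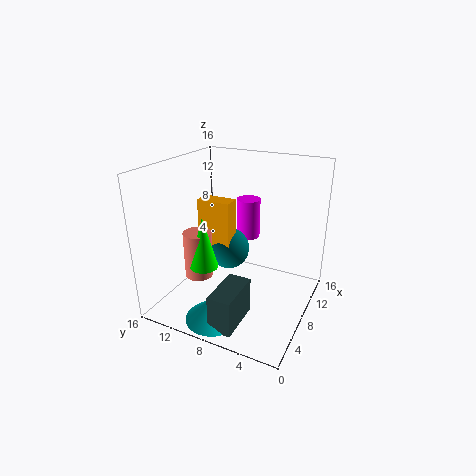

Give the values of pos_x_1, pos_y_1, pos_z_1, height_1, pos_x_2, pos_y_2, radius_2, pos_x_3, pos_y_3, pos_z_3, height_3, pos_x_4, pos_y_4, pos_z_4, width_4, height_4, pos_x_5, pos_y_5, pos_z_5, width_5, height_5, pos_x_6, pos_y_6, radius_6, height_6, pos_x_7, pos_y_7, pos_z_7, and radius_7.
pos_x_1 = 4; pos_y_1 = 10; pos_z_1 = 6; height_1 = 5.5; pos_x_2 = 10.5; pos_y_2 = 10.5; radius_2 = 2.5; pos_x_3 = 3; pos_y_3 = 8.5; pos_z_3 = 0.5; height_3 = 2.5; pos_x_4 = 1; pos_y_4 = 5.5; pos_z_4 = 0.5; width_4 = 5; height_4 = 4; pos_x_5 = 8.5; pos_y_5 = 9.5; pos_z_5 = 6; width_5 = 2; height_5 = 5.5; pos_x_6 = 14; pos_y_6 = 9.5; radius_6 = 1.5; height_6 = 5; pos_x_7 = 4.5; pos_y_7 = 11; pos_z_7 = 4.5; radius_7 = 1.5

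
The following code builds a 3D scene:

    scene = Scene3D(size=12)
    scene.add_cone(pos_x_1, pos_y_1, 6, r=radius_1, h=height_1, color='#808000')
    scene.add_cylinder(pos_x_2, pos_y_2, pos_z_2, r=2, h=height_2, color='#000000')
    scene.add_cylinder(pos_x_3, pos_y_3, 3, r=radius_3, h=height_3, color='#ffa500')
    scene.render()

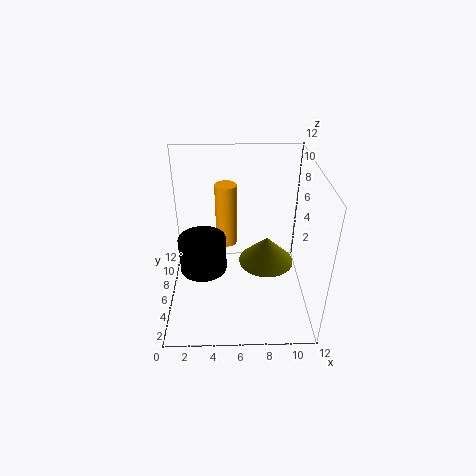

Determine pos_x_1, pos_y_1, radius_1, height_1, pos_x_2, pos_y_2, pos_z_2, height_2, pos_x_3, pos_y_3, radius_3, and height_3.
pos_x_1 = 8
pos_y_1 = 3
radius_1 = 2
height_1 = 2
pos_x_2 = 3
pos_y_2 = 6
pos_z_2 = 3
height_2 = 3
pos_x_3 = 5
pos_y_3 = 10
radius_3 = 1
height_3 = 6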